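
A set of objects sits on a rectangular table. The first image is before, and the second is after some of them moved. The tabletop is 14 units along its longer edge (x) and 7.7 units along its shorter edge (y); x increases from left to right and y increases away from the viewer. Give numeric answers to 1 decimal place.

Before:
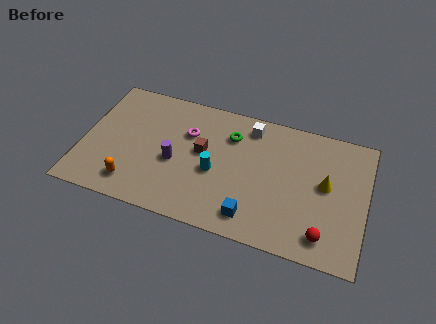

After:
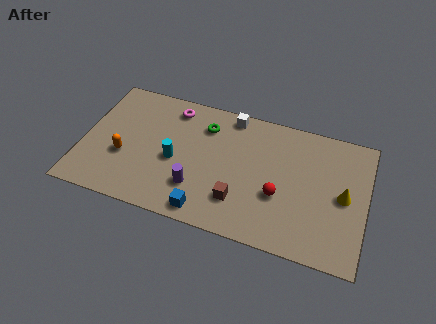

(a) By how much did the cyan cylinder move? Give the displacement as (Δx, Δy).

(-2.0, 0.1)

The cyan cylinder started near (6.6, 3.3) and ended near (4.6, 3.4).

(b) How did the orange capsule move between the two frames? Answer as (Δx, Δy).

(-0.6, 1.5)

The orange capsule was at about (2.7, 1.4) and moved to about (2.1, 2.9).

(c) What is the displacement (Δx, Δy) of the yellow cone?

(0.9, -0.4)

The yellow cone started near (12.0, 4.2) and ended near (12.9, 3.8).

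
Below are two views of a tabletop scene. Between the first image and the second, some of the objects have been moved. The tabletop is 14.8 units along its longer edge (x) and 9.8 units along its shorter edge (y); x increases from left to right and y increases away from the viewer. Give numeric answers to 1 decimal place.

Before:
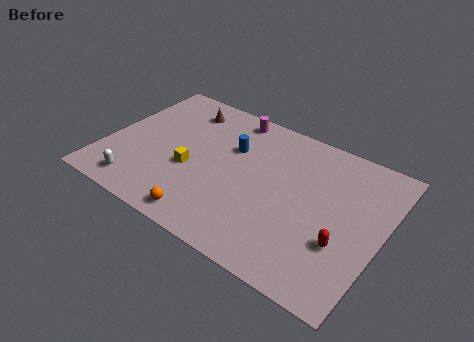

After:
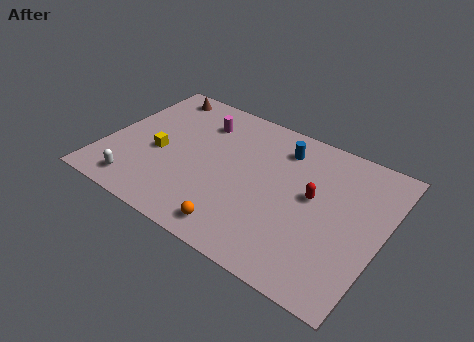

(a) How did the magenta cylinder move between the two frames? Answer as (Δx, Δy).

(-1.5, -1.2)

The magenta cylinder was at about (6.1, 8.7) and moved to about (4.6, 7.5).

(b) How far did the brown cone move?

1.7

From (3.5, 8.0) to (1.9, 8.6), the brown cone covered √(1.6² + 0.6²) ≈ 1.7 units.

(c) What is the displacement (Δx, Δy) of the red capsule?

(-1.9, 2.1)

From the two frames, the red capsule sits at roughly (13.0, 3.3) before and (11.1, 5.4) after.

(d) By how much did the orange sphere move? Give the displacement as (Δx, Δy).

(1.7, 0.2)

From the two frames, the orange sphere sits at roughly (6.1, 1.1) before and (7.8, 1.3) after.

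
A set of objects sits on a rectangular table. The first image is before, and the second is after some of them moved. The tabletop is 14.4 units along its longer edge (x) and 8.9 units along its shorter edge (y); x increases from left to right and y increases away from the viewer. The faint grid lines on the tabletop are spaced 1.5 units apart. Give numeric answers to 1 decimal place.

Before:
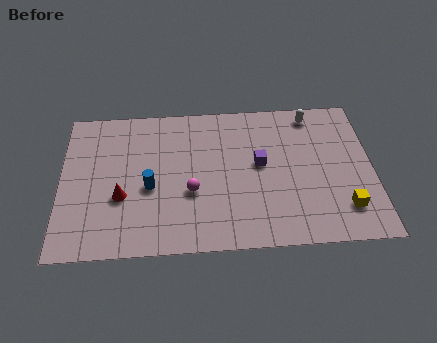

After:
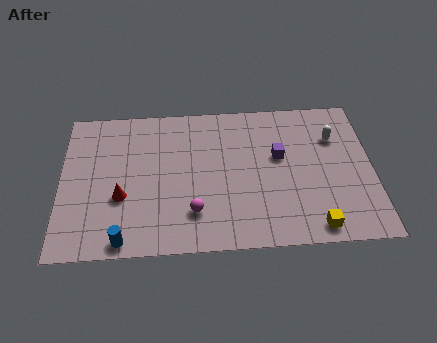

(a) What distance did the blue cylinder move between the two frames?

3.2

The blue cylinder moved from about (4.1, 3.8) to (2.9, 0.8), a distance of √(1.2² + 3.0²) ≈ 3.2.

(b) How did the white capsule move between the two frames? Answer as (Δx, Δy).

(1.0, -1.5)

The white capsule was at about (11.7, 7.8) and moved to about (12.7, 6.3).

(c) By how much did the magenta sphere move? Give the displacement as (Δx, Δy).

(0.1, -1.2)

From the two frames, the magenta sphere sits at roughly (6.0, 3.4) before and (6.1, 2.2) after.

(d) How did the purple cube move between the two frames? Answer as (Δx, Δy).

(0.9, 0.4)

From the two frames, the purple cube sits at roughly (9.2, 4.9) before and (10.1, 5.3) after.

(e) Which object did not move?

the red cone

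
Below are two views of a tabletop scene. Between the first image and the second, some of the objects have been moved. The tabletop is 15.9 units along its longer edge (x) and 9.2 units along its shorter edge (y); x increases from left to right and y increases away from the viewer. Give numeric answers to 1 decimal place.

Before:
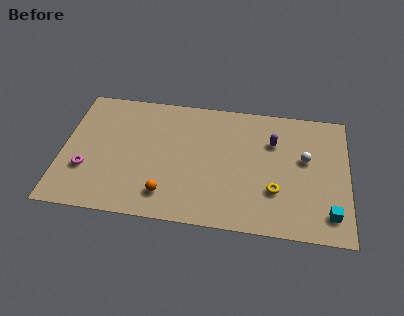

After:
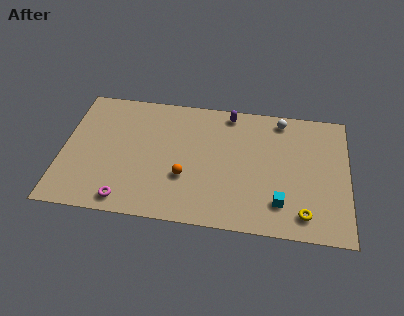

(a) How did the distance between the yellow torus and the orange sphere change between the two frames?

+0.7

They were about 6.1 units apart before and 6.8 after — 0.7 units further apart.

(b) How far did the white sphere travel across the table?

3.0

From (13.5, 5.4) to (12.1, 8.1), the white sphere covered √(1.4² + 2.7²) ≈ 3.0 units.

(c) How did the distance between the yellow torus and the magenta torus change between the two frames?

-0.7

Before: roughly 10.5 units apart; after: 9.8. That's 0.7 units closer together.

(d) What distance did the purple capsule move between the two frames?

3.1

The purple capsule moved from about (11.7, 6.4) to (9.2, 8.2), a distance of √(2.5² + 1.8²) ≈ 3.1.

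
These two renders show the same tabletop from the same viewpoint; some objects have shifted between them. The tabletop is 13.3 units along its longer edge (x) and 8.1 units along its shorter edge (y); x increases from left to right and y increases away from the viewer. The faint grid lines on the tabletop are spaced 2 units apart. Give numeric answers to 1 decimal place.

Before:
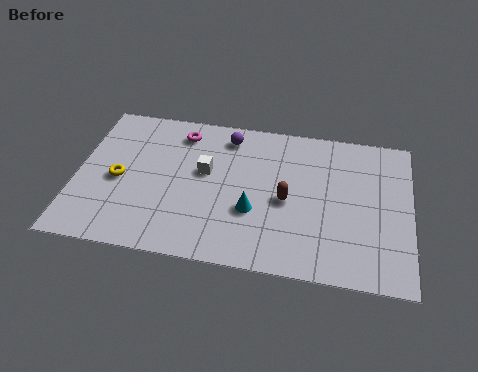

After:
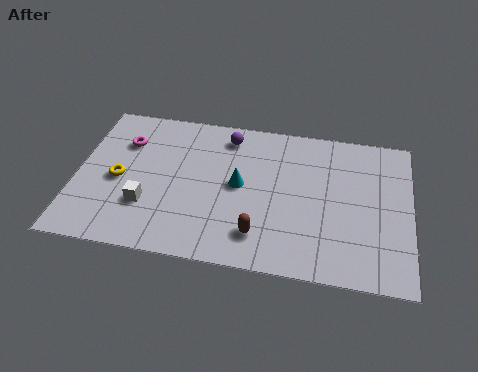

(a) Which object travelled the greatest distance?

the white cube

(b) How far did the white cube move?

3.1

From (5.1, 4.7) to (2.9, 2.5), the white cube covered √(2.2² + 2.2²) ≈ 3.1 units.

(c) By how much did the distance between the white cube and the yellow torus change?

-1.8

Before: roughly 3.5 units apart; after: 1.7. That's 1.8 units closer together.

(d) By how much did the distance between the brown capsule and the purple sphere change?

+1.3

Before: roughly 4.0 units apart; after: 5.3. That's 1.3 units further apart.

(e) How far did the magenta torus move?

2.4

From (4.0, 6.7) to (1.8, 5.8), the magenta torus covered √(2.2² + 0.9²) ≈ 2.4 units.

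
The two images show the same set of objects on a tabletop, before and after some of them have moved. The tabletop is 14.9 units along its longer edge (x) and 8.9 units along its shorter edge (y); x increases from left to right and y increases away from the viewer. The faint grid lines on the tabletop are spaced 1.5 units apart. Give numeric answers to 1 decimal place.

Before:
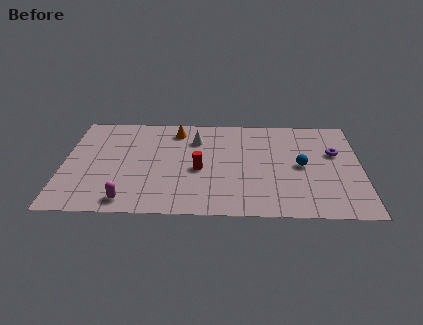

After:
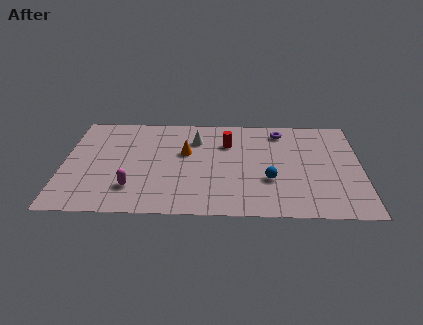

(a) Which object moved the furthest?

the purple torus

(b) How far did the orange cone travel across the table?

2.1

The orange cone was near (5.6, 7.4) before and (6.1, 5.4) after, so it travelled √(0.5² + 2.0²) ≈ 2.1 units.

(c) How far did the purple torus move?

3.3

From (13.6, 5.6) to (10.9, 7.5), the purple torus covered √(2.7² + 1.9²) ≈ 3.3 units.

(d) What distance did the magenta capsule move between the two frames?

1.1

From (3.3, 1.1) to (3.5, 2.2), the magenta capsule covered √(0.2² + 1.1²) ≈ 1.1 units.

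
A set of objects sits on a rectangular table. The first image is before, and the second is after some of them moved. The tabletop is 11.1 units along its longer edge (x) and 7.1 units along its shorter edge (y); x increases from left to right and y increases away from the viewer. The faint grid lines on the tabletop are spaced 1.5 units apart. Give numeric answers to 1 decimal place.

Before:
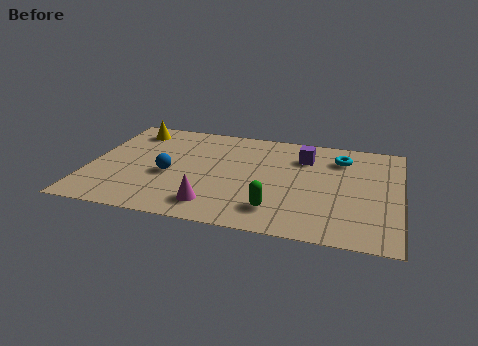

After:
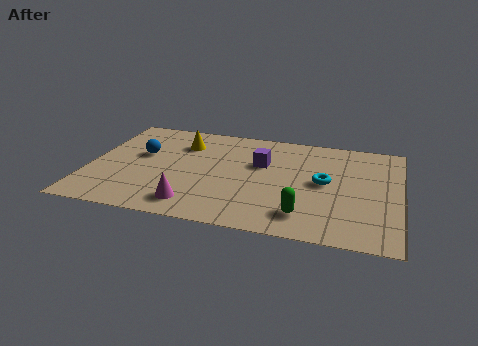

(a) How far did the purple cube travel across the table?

1.7

The purple cube moved from about (7.6, 5.3) to (6.1, 4.5), a distance of √(1.5² + 0.8²) ≈ 1.7.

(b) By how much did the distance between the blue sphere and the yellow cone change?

-1.5

Before: roughly 3.3 units apart; after: 1.8. That's 1.5 units closer together.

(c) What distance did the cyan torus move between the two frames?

1.9

From (8.9, 5.5) to (8.4, 3.7), the cyan torus covered √(0.5² + 1.8²) ≈ 1.9 units.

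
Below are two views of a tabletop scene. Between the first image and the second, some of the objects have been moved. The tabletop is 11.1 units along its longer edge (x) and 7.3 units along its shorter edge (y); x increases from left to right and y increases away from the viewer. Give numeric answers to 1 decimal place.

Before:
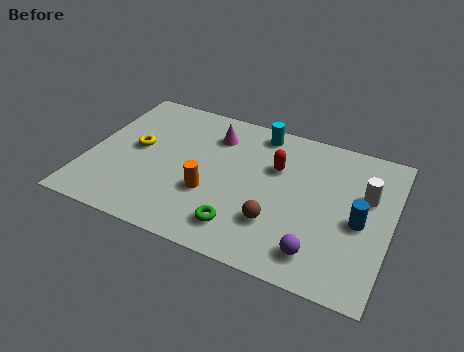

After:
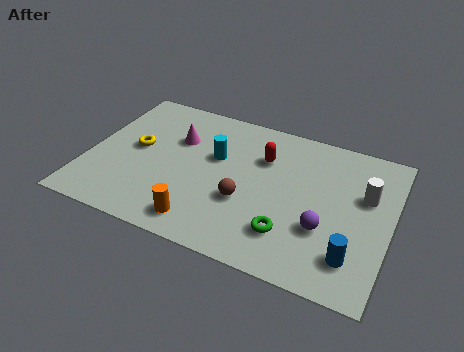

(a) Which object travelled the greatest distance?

the cyan cylinder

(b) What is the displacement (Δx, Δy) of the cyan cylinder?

(-1.4, -1.9)

The cyan cylinder started near (6.0, 6.4) and ended near (4.6, 4.5).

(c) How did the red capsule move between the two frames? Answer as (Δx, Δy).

(-0.5, 0.3)

The red capsule started near (6.8, 4.8) and ended near (6.3, 5.1).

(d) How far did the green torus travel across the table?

1.7

From (5.9, 1.4) to (7.6, 1.8), the green torus covered √(1.7² + 0.4²) ≈ 1.7 units.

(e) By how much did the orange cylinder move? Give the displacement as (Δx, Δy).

(-0.1, -1.5)

From the two frames, the orange cylinder sits at roughly (4.6, 2.6) before and (4.5, 1.1) after.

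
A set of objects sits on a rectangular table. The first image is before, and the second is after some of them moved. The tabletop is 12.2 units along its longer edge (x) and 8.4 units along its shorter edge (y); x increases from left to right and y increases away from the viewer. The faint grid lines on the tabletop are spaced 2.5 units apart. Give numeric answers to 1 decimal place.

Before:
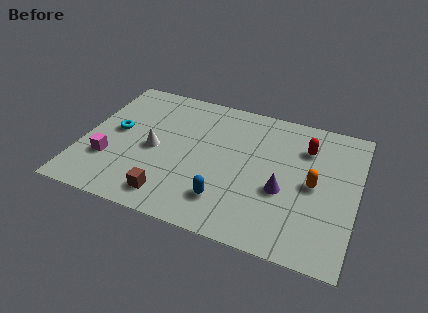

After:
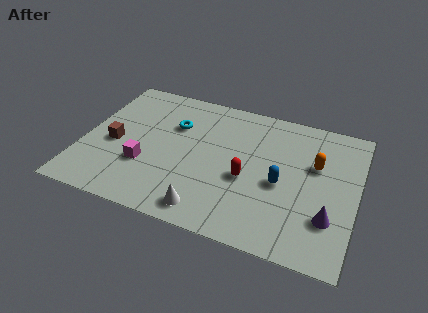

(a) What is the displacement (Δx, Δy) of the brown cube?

(-2.8, 2.4)

The brown cube started near (4.2, 1.3) and ended near (1.4, 3.7).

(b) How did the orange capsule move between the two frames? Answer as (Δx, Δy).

(0.0, 1.2)

The orange capsule started near (10.3, 4.1) and ended near (10.3, 5.3).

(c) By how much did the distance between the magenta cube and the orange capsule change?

-1.3

The distance was about 9.1 in the first image and 7.8 in the second, so they moved 1.3 units closer together.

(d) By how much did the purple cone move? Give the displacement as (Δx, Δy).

(2.1, -0.9)

The purple cone started near (9.0, 3.3) and ended near (11.1, 2.4).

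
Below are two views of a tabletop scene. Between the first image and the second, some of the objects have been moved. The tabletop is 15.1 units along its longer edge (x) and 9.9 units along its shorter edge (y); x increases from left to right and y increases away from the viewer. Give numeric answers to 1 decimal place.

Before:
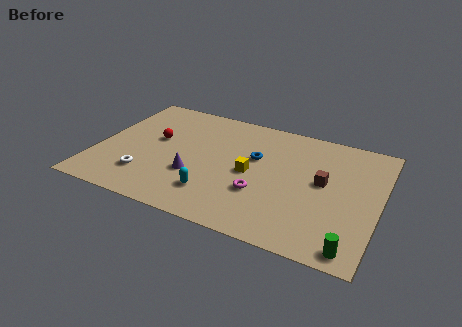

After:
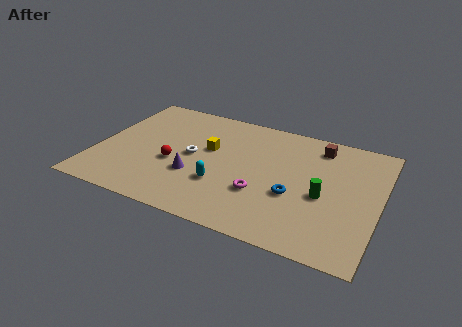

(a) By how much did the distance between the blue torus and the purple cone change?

+1.3

The distance was about 4.0 in the first image and 5.3 in the second, so they moved 1.3 units further apart.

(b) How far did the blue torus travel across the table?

3.3

From (8.4, 6.1) to (10.7, 3.8), the blue torus covered √(2.3² + 2.3²) ≈ 3.3 units.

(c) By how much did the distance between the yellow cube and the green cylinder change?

-0.3

Before: roughly 6.8 units apart; after: 6.5. That's 0.3 units closer together.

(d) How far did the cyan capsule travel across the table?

0.9

The cyan capsule moved from about (6.6, 2.3) to (6.9, 3.2), a distance of √(0.3² + 0.9²) ≈ 0.9.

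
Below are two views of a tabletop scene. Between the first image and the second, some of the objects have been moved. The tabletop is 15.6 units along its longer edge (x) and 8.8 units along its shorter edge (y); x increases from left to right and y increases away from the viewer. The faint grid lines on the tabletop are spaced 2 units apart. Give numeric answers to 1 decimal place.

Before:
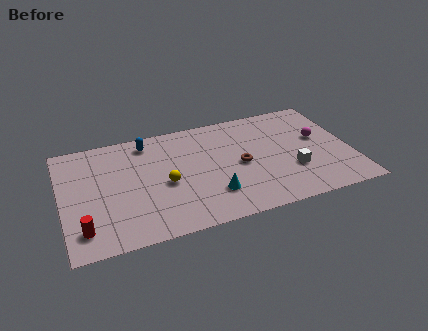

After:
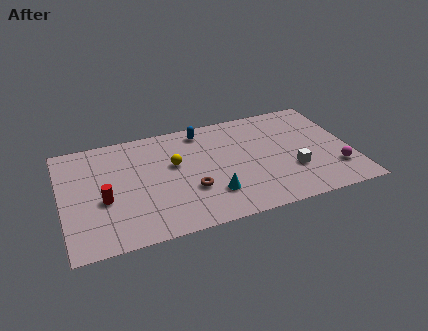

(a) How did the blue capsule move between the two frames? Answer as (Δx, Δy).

(3.0, 0.1)

From the two frames, the blue capsule sits at roughly (4.8, 7.5) before and (7.8, 7.6) after.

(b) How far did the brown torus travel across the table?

3.0

From (9.6, 4.2) to (6.8, 3.0), the brown torus covered √(2.8² + 1.2²) ≈ 3.0 units.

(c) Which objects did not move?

the cyan cone and the white cube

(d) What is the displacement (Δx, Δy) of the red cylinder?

(1.2, 1.9)

From the two frames, the red cylinder sits at roughly (1.0, 1.7) before and (2.2, 3.6) after.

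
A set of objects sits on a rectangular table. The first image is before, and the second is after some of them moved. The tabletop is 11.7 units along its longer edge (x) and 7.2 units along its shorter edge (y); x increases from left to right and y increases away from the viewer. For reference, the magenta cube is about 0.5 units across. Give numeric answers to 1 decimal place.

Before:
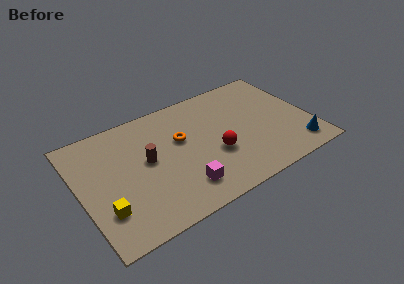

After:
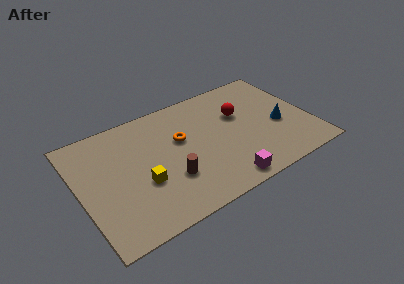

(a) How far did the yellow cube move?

2.1

From (1.0, 2.0) to (3.0, 2.7), the yellow cube covered √(2.0² + 0.7²) ≈ 2.1 units.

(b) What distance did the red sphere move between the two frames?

2.5

The red sphere moved from about (6.7, 2.7) to (8.3, 4.6), a distance of √(1.6² + 1.9²) ≈ 2.5.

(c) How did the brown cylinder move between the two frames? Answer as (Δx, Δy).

(0.9, -1.6)

The brown cylinder started near (3.4, 3.9) and ended near (4.3, 2.3).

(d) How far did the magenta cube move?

2.1

From (4.8, 1.5) to (6.8, 0.8), the magenta cube covered √(2.0² + 0.7²) ≈ 2.1 units.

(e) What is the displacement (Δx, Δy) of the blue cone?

(-0.6, 1.8)

From the two frames, the blue cone sits at roughly (10.7, 1.2) before and (10.1, 3.0) after.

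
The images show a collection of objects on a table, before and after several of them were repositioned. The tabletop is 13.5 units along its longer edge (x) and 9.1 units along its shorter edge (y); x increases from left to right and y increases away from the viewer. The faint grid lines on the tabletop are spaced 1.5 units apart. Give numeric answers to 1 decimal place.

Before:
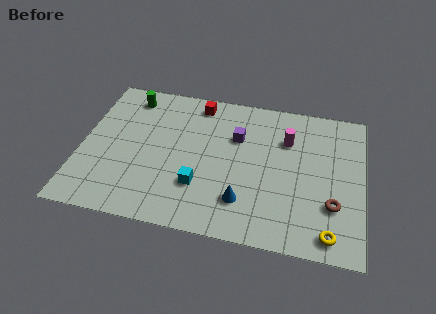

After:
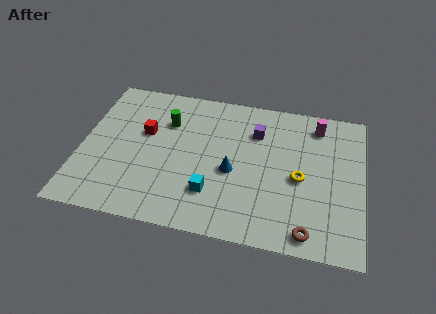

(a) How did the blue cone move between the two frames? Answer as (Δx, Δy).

(-0.6, 1.7)

The blue cone started near (7.9, 2.2) and ended near (7.3, 3.9).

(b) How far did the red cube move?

3.4

The red cube was near (5.4, 7.9) before and (3.0, 5.5) after, so it travelled √(2.4² + 2.4²) ≈ 3.4 units.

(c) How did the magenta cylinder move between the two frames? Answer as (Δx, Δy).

(1.4, 1.2)

From the two frames, the magenta cylinder sits at roughly (9.8, 6.4) before and (11.2, 7.6) after.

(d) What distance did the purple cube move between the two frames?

1.0

From (7.4, 6.1) to (8.3, 6.6), the purple cube covered √(0.9² + 0.5²) ≈ 1.0 units.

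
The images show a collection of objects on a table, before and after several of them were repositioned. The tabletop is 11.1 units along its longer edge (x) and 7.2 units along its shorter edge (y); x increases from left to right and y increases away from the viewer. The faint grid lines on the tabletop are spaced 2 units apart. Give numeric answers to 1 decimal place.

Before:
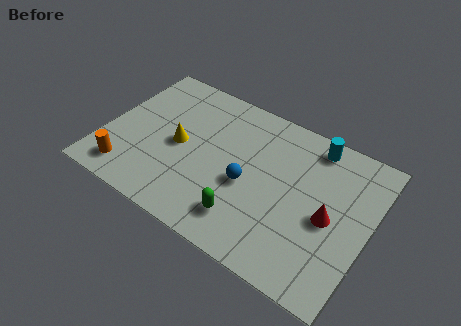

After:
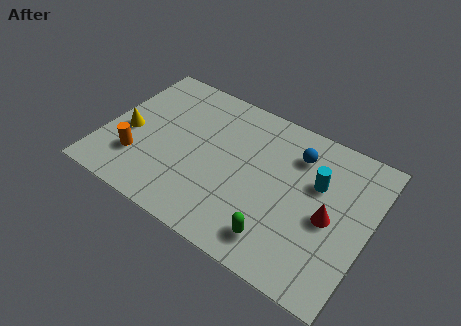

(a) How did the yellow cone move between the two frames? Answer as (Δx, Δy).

(-2.1, -0.4)

The yellow cone started near (3.1, 3.5) and ended near (1.0, 3.1).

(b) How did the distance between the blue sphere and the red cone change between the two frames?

-0.6

The distance was about 3.4 in the first image and 2.8 in the second, so they moved 0.6 units closer together.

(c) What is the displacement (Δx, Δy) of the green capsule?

(1.4, -0.2)

From the two frames, the green capsule sits at roughly (6.3, 1.5) before and (7.7, 1.3) after.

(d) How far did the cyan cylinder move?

1.7

The cyan cylinder moved from about (8.4, 6.3) to (8.8, 4.6), a distance of √(0.4² + 1.7²) ≈ 1.7.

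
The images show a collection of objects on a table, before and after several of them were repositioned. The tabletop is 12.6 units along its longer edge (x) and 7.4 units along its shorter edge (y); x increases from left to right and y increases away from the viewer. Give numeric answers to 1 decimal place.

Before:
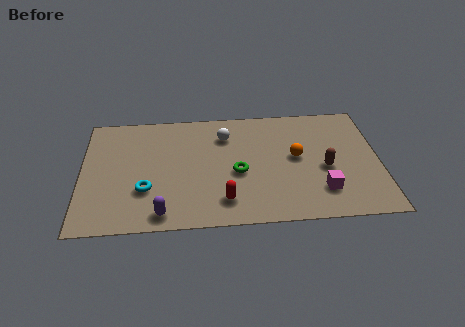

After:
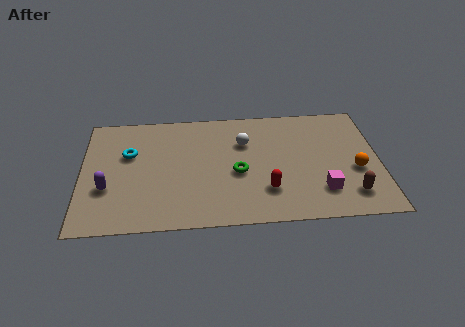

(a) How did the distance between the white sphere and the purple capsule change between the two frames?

+0.9

The distance was about 5.4 in the first image and 6.3 in the second, so they moved 0.9 units further apart.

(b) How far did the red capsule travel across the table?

1.9

From (6.0, 1.5) to (7.8, 2.0), the red capsule covered √(1.8² + 0.5²) ≈ 1.9 units.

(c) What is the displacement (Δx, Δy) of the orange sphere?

(2.5, -1.0)

From the two frames, the orange sphere sits at roughly (9.1, 4.0) before and (11.6, 3.0) after.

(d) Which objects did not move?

the green torus and the magenta cube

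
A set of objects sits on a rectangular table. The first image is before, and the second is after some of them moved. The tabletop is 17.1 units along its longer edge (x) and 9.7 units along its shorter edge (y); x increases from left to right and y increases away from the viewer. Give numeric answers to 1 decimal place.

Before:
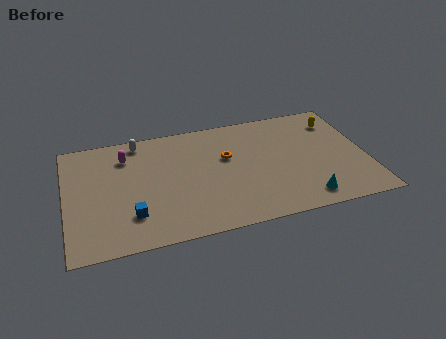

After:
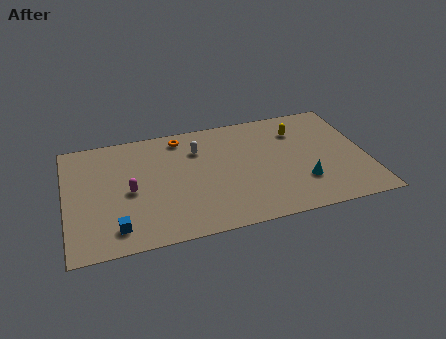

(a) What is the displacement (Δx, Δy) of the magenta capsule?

(0.1, -3.0)

The magenta capsule was at about (3.5, 7.5) and moved to about (3.6, 4.5).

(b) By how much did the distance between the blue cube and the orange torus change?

+1.2

They were about 6.6 units apart before and 7.8 after — 1.2 units further apart.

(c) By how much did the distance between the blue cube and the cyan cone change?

+0.9

The distance was about 9.8 in the first image and 10.7 in the second, so they moved 0.9 units further apart.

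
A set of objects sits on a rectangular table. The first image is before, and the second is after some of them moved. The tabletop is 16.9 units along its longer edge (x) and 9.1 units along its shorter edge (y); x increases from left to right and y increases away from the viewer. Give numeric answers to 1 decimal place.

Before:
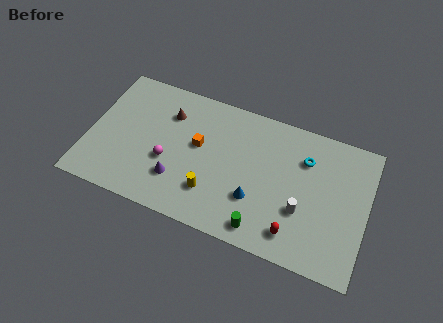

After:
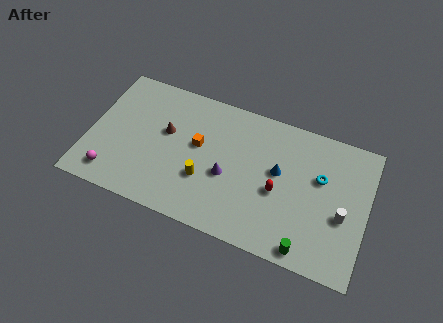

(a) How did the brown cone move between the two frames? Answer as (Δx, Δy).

(0.0, -1.3)

From the two frames, the brown cone sits at roughly (4.6, 6.7) before and (4.6, 5.4) after.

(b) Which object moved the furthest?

the magenta sphere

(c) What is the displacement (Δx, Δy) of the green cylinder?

(2.7, -0.3)

The green cylinder was at about (10.9, 1.2) and moved to about (13.6, 0.9).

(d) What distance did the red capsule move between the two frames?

2.6

From (12.8, 1.6) to (11.6, 3.9), the red capsule covered √(1.2² + 2.3²) ≈ 2.6 units.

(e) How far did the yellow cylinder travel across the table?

0.9

From (7.7, 2.4) to (7.2, 3.1), the yellow cylinder covered √(0.5² + 0.7²) ≈ 0.9 units.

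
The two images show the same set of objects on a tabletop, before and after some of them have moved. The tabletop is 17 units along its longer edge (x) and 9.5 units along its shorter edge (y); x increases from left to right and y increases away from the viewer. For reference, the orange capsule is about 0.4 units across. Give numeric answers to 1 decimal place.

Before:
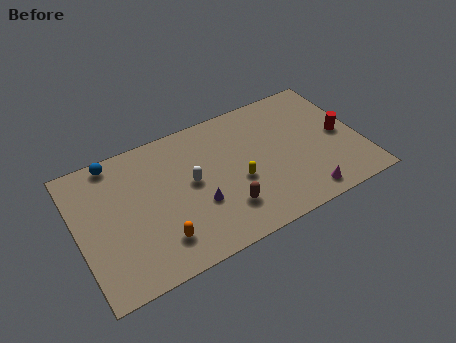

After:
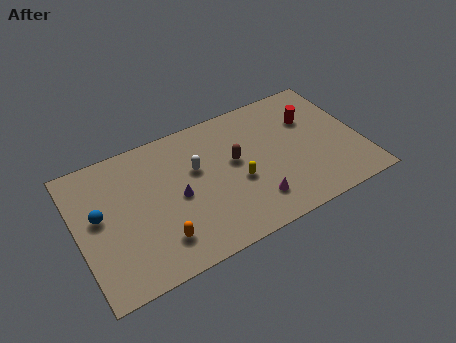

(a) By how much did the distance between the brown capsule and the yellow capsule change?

-0.3

They were about 1.8 units apart before and 1.5 after — 0.3 units closer together.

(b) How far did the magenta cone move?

3.0

The magenta cone moved from about (13.1, 1.2) to (10.2, 2.1), a distance of √(2.9² + 0.9²) ≈ 3.0.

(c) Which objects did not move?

the yellow capsule and the orange capsule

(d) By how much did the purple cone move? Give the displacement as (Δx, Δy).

(-1.1, 1.1)

The purple cone started near (7.0, 3.4) and ended near (5.9, 4.5).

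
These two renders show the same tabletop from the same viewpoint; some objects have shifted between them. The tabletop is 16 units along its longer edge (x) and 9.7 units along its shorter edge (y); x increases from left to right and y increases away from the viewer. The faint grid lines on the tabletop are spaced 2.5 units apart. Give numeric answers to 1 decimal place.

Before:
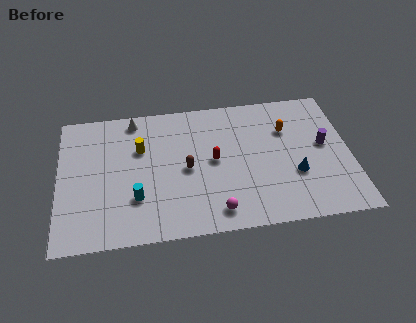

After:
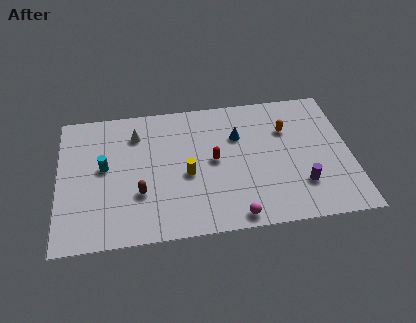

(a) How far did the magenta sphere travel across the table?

1.1

From (8.5, 1.4) to (9.5, 0.9), the magenta sphere covered √(1.0² + 0.5²) ≈ 1.1 units.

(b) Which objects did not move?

the orange capsule and the red capsule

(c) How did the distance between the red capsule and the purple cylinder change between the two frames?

-0.8

The distance was about 6.1 in the first image and 5.3 in the second, so they moved 0.8 units closer together.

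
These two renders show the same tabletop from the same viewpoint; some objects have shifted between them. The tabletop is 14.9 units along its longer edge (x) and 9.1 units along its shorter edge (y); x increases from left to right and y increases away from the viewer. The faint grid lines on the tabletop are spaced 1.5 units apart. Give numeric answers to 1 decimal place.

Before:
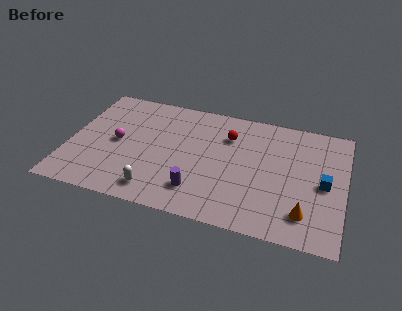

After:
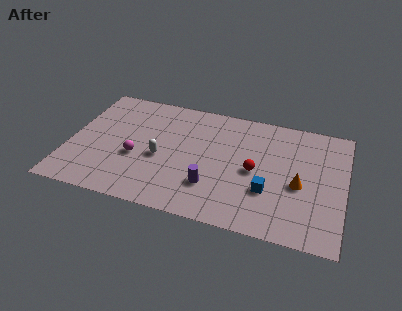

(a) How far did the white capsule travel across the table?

2.5

The white capsule was near (5.0, 1.4) before and (5.0, 3.9) after, so it travelled √(0.0² + 2.5²) ≈ 2.5 units.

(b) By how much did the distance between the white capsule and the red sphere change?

-1.2

The distance was about 6.3 in the first image and 5.1 in the second, so they moved 1.2 units closer together.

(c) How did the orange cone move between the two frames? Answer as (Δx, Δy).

(-0.4, 2.0)

The orange cone started near (12.9, 1.9) and ended near (12.5, 3.9).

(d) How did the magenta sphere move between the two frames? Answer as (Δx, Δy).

(1.1, -0.9)

The magenta sphere started near (2.6, 4.5) and ended near (3.7, 3.6).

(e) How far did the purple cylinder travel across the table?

0.9

The purple cylinder moved from about (7.2, 2.0) to (7.9, 2.5), a distance of √(0.7² + 0.5²) ≈ 0.9.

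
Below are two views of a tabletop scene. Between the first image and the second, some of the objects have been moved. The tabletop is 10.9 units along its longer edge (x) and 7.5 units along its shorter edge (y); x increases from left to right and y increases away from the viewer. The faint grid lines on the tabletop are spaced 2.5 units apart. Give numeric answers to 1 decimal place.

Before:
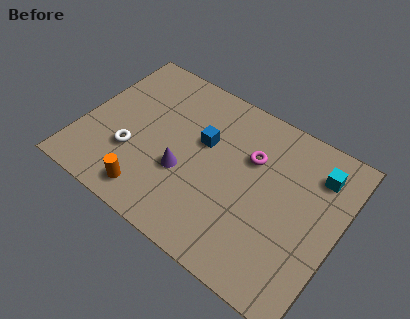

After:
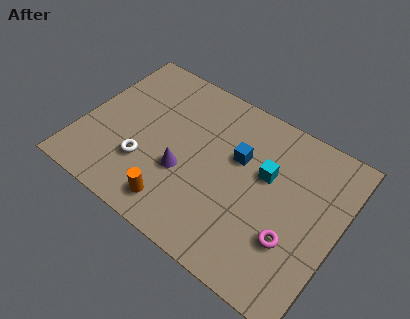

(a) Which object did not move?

the purple cone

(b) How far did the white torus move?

0.6

From (2.3, 2.5) to (2.9, 2.3), the white torus covered √(0.6² + 0.2²) ≈ 0.6 units.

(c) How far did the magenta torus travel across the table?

3.4

From (7.0, 5.0) to (9.2, 2.4), the magenta torus covered √(2.2² + 2.6²) ≈ 3.4 units.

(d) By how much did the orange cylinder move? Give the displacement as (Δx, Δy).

(1.1, 0.1)

The orange cylinder was at about (3.4, 1.1) and moved to about (4.5, 1.2).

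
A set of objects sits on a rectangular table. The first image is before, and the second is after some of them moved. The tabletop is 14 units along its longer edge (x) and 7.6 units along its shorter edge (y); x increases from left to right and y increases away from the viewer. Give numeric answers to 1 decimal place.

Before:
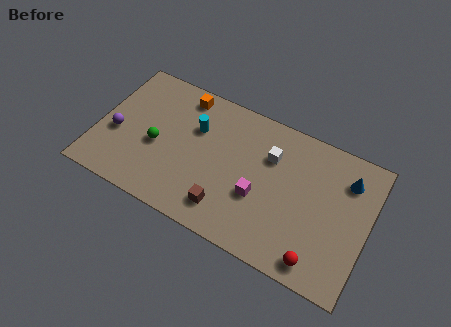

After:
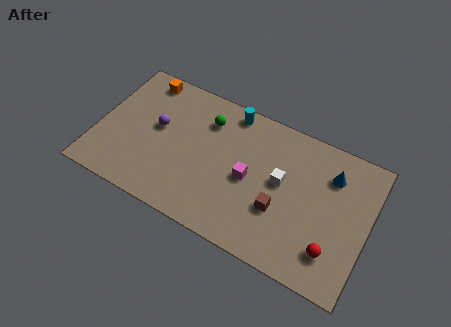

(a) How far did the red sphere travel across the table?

1.0

The red sphere moved from about (11.8, 1.0) to (12.4, 1.8), a distance of √(0.6² + 0.8²) ≈ 1.0.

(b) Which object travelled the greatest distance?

the green sphere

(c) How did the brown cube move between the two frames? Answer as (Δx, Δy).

(2.6, 1.2)

From the two frames, the brown cube sits at roughly (7.0, 1.5) before and (9.6, 2.7) after.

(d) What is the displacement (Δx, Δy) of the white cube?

(0.7, -1.1)

The white cube started near (8.8, 5.3) and ended near (9.5, 4.2).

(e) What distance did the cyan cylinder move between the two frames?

2.3

From (4.9, 5.1) to (6.5, 6.8), the cyan cylinder covered √(1.6² + 1.7²) ≈ 2.3 units.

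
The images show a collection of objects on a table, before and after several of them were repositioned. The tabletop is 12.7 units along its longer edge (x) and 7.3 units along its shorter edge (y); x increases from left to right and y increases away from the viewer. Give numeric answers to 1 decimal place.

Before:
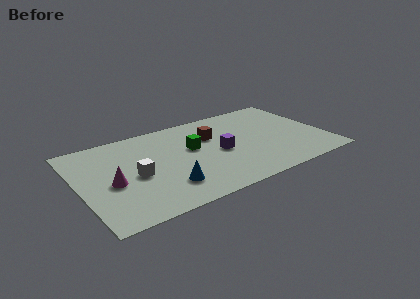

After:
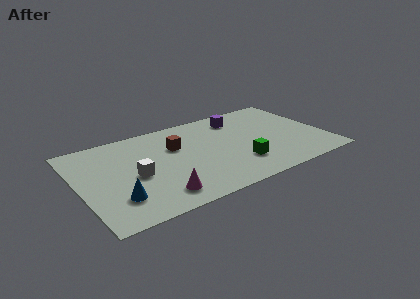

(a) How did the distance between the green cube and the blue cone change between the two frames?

+3.3

The distance was about 3.0 in the first image and 6.3 in the second, so they moved 3.3 units further apart.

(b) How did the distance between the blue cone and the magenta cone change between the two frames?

-0.9

The distance was about 3.0 in the first image and 2.1 in the second, so they moved 0.9 units closer together.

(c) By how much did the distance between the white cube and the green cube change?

+2.1

The distance was about 3.3 in the first image and 5.4 in the second, so they moved 2.1 units further apart.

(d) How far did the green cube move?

3.1

The green cube moved from about (5.9, 4.3) to (8.0, 2.0), a distance of √(2.1² + 2.3²) ≈ 3.1.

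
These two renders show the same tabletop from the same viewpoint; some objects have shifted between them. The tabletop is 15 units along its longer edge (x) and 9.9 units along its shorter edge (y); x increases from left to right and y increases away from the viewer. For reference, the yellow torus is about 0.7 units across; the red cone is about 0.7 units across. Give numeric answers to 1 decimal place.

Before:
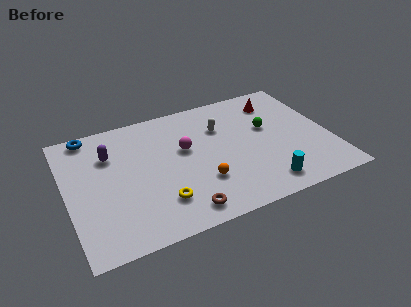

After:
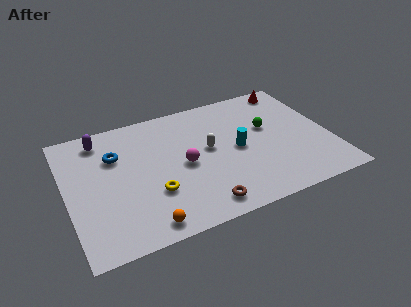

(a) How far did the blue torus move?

2.6

From (1.6, 9.0) to (2.9, 6.8), the blue torus covered √(1.3² + 2.2²) ≈ 2.6 units.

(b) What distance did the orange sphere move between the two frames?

3.9

The orange sphere moved from about (7.4, 3.0) to (4.0, 1.1), a distance of √(3.4² + 1.9²) ≈ 3.9.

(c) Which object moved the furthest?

the orange sphere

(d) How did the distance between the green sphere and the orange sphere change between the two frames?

+3.9

Before: roughly 5.1 units apart; after: 9.0. That's 3.9 units further apart.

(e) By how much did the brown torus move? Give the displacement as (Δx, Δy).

(1.1, 0.0)

The brown torus was at about (6.1, 1.3) and moved to about (7.2, 1.3).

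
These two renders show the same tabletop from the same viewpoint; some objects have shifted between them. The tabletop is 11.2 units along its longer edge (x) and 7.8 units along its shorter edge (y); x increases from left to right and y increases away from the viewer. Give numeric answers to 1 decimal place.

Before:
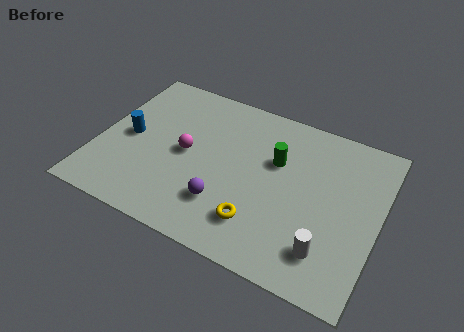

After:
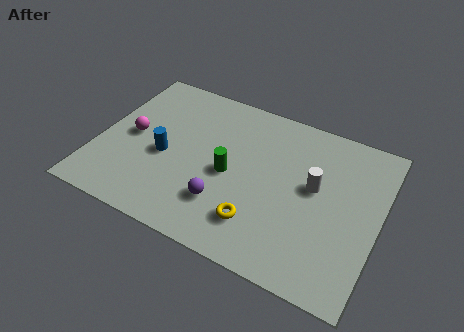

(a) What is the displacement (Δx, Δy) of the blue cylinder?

(1.5, -0.4)

The blue cylinder was at about (1.2, 3.8) and moved to about (2.7, 3.4).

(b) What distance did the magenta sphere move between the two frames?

2.2

The magenta sphere was near (3.5, 3.9) before and (1.3, 3.9) after, so it travelled √(2.2² + 0.0²) ≈ 2.2 units.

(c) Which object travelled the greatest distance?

the white cylinder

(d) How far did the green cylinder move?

2.2

The green cylinder moved from about (7.0, 5.0) to (5.3, 3.6), a distance of √(1.7² + 1.4²) ≈ 2.2.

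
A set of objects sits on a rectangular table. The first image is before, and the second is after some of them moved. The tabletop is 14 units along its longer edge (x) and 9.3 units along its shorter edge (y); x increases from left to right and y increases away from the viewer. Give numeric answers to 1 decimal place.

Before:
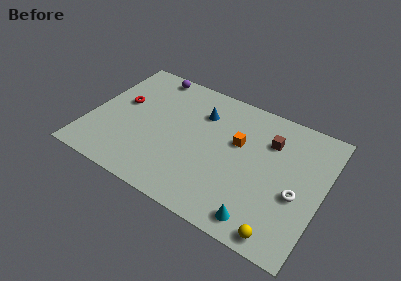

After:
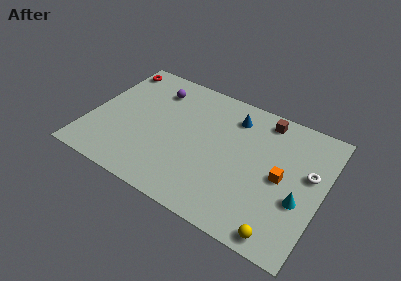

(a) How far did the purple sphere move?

1.2

From (3.0, 8.4) to (3.5, 7.3), the purple sphere covered √(0.5² + 1.1²) ≈ 1.2 units.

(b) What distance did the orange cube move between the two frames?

3.0

From (8.8, 5.7) to (11.6, 4.5), the orange cube covered √(2.8² + 1.2²) ≈ 3.0 units.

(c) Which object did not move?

the yellow sphere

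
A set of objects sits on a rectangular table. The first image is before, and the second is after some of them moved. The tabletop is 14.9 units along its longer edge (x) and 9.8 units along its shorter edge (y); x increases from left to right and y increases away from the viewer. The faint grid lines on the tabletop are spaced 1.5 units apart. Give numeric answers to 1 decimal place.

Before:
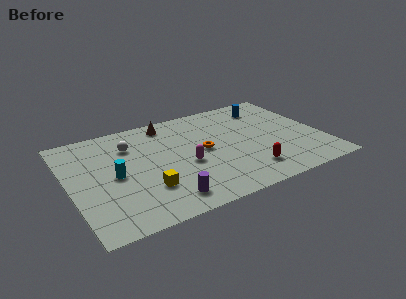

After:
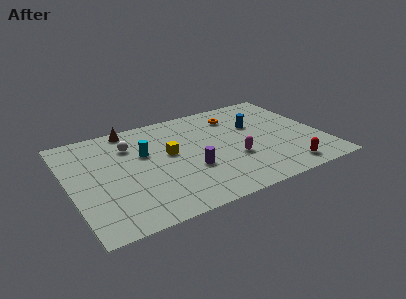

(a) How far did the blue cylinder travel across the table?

1.9

The blue cylinder moved from about (12.2, 7.9) to (11.2, 6.3), a distance of √(1.0² + 1.6²) ≈ 1.9.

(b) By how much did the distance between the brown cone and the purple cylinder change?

-1.0

Before: roughly 7.1 units apart; after: 6.1. That's 1.0 units closer together.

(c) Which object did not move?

the white sphere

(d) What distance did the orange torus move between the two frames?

3.5

The orange torus was near (7.9, 5.0) before and (10.2, 7.7) after, so it travelled √(2.3² + 2.7²) ≈ 3.5 units.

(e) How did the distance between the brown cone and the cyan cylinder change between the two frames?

-2.4

Before: roughly 5.2 units apart; after: 2.8. That's 2.4 units closer together.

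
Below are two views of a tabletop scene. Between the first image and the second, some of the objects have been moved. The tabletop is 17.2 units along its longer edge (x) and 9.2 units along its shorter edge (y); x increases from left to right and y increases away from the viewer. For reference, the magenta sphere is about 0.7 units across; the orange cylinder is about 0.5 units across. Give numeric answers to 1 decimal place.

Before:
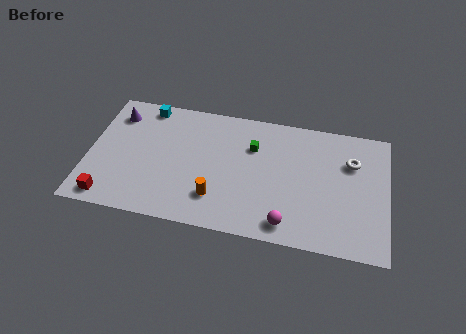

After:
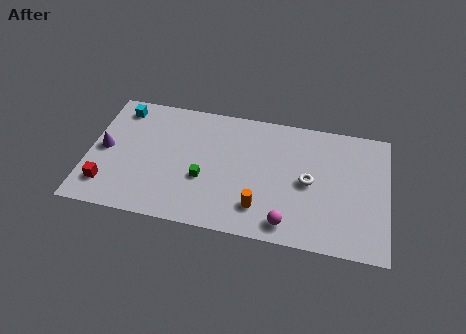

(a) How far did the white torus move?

3.1

From (15.1, 6.4) to (12.7, 4.5), the white torus covered √(2.4² + 1.9²) ≈ 3.1 units.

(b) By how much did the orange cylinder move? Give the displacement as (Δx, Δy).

(2.5, -0.2)

From the two frames, the orange cylinder sits at roughly (7.5, 2.3) before and (10.0, 2.1) after.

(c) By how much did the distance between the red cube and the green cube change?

-3.9

Before: roughly 9.6 units apart; after: 5.7. That's 3.9 units closer together.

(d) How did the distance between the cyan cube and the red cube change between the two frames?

-1.5

Before: roughly 7.3 units apart; after: 5.8. That's 1.5 units closer together.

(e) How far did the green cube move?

4.0

The green cube moved from about (9.4, 6.4) to (6.7, 3.5), a distance of √(2.7² + 2.9²) ≈ 4.0.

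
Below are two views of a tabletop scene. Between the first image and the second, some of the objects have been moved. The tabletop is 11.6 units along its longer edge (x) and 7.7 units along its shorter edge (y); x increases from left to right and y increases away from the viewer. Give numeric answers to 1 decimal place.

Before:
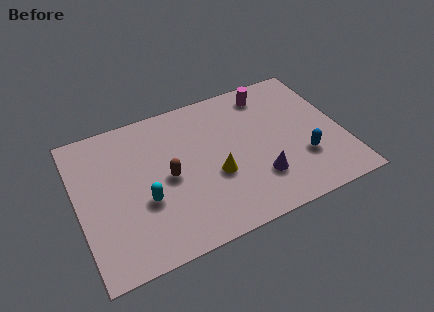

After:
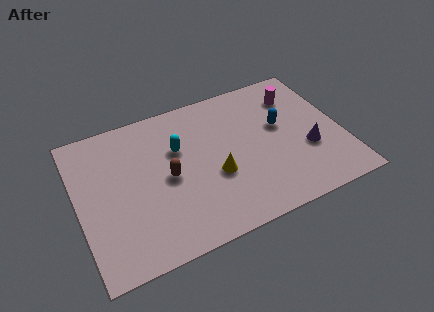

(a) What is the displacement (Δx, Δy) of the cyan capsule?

(1.7, 2.1)

The cyan capsule started near (2.8, 2.9) and ended near (4.5, 5.0).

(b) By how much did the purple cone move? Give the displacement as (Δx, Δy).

(2.3, 0.7)

The purple cone started near (7.7, 2.1) and ended near (10.0, 2.8).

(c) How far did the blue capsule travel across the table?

2.2

The blue capsule moved from about (9.7, 2.4) to (9.0, 4.5), a distance of √(0.7² + 2.1²) ≈ 2.2.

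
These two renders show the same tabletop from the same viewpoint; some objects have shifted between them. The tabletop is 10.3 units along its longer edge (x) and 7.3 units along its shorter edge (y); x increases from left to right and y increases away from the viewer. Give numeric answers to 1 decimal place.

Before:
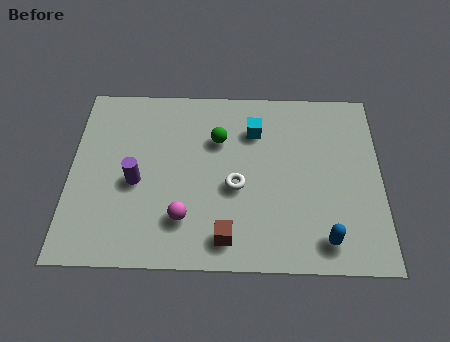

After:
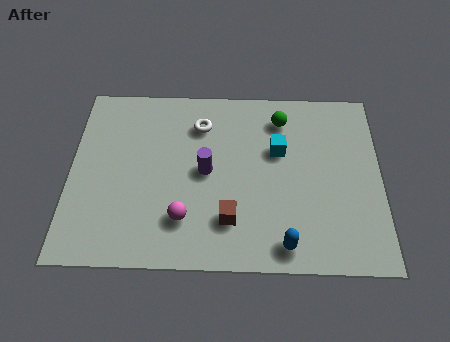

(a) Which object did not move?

the magenta sphere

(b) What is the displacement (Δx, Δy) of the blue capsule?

(-1.3, -0.2)

From the two frames, the blue capsule sits at roughly (8.4, 1.1) before and (7.1, 0.9) after.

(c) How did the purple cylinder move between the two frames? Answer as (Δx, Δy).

(2.3, 0.5)

The purple cylinder was at about (2.2, 3.2) and moved to about (4.5, 3.7).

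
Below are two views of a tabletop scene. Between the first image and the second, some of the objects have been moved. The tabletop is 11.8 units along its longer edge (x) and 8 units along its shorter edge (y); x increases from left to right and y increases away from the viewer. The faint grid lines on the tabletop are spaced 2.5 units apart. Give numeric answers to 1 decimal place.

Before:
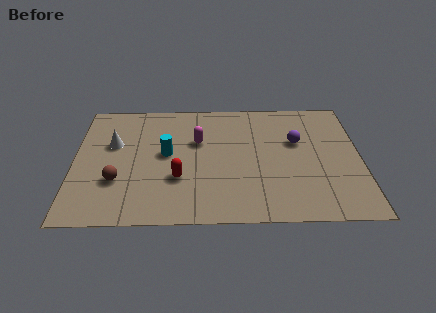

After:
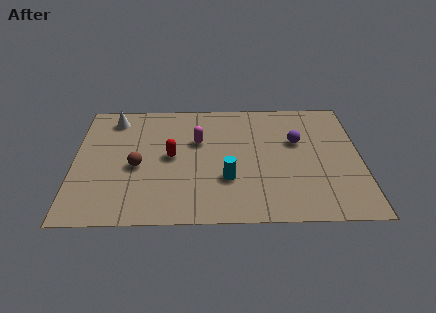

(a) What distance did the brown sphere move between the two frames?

1.2

The brown sphere moved from about (1.8, 2.6) to (2.6, 3.5), a distance of √(0.8² + 0.9²) ≈ 1.2.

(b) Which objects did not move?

the magenta capsule and the purple sphere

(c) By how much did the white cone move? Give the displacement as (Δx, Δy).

(0.0, 1.7)

The white cone was at about (1.6, 5.0) and moved to about (1.6, 6.7).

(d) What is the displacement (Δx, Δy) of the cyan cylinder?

(2.5, -1.7)

The cyan cylinder was at about (3.8, 4.3) and moved to about (6.3, 2.6).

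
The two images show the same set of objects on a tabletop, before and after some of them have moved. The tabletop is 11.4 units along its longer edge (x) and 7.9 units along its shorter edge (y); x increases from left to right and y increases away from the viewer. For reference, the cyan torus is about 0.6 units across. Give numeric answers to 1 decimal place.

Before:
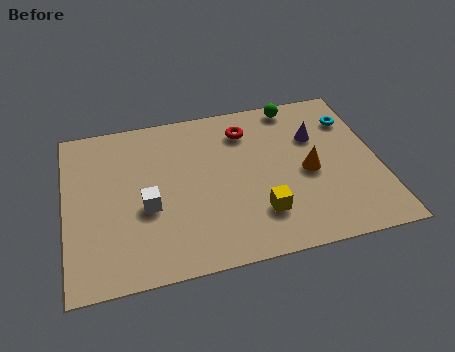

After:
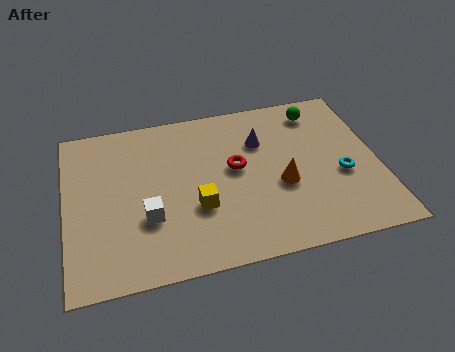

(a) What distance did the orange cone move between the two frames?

1.1

From (8.8, 3.6) to (7.8, 3.2), the orange cone covered √(1.0² + 0.4²) ≈ 1.1 units.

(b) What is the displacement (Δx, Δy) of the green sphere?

(0.8, -0.5)

The green sphere started near (8.6, 7.1) and ended near (9.4, 6.6).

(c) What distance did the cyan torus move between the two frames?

2.8

The cyan torus was near (10.6, 5.9) before and (10.0, 3.2) after, so it travelled √(0.6² + 2.7²) ≈ 2.8 units.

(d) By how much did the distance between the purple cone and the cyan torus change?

+2.1

The distance was about 1.5 in the first image and 3.6 in the second, so they moved 2.1 units further apart.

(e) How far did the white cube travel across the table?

0.5

The white cube moved from about (2.9, 3.2) to (2.9, 2.7), a distance of √(0.0² + 0.5²) ≈ 0.5.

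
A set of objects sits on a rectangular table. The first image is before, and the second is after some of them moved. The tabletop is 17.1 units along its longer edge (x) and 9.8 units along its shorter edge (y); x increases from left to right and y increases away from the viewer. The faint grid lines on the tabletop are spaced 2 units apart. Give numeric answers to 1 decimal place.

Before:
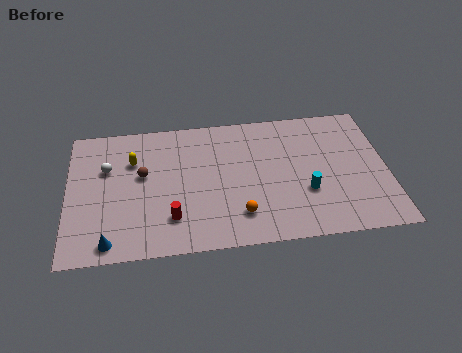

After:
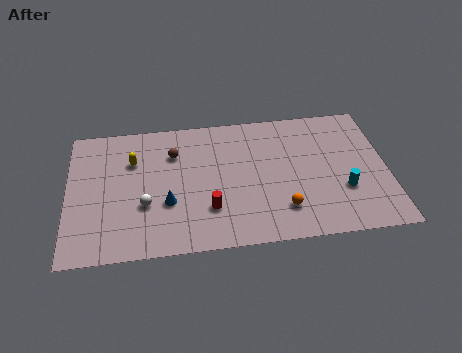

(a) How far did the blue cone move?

3.9

The blue cone moved from about (2.2, 1.1) to (5.3, 3.5), a distance of √(3.1² + 2.4²) ≈ 3.9.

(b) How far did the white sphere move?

3.5

The white sphere was near (2.1, 6.4) before and (4.1, 3.5) after, so it travelled √(2.0² + 2.9²) ≈ 3.5 units.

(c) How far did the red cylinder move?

2.0

The red cylinder moved from about (5.5, 2.4) to (7.5, 2.8), a distance of √(2.0² + 0.4²) ≈ 2.0.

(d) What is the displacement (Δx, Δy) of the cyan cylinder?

(2.0, -0.1)

From the two frames, the cyan cylinder sits at roughly (12.7, 3.4) before and (14.7, 3.3) after.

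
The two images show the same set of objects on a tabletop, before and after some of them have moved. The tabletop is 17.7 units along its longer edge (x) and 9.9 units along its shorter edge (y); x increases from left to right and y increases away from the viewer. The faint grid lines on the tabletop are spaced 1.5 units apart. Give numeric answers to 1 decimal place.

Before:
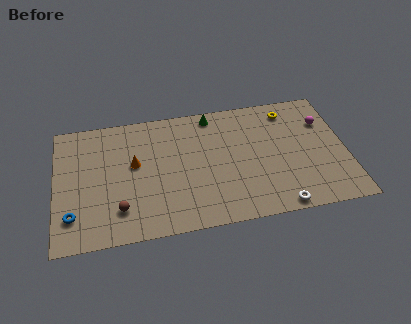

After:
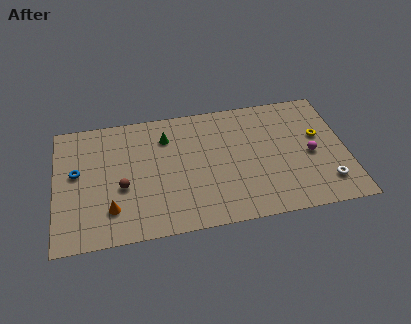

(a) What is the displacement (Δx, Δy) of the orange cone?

(-1.5, -3.3)

From the two frames, the orange cone sits at roughly (4.8, 5.7) before and (3.3, 2.4) after.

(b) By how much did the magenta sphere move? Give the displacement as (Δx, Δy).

(-1.0, -2.5)

From the two frames, the magenta sphere sits at roughly (16.5, 7.0) before and (15.5, 4.5) after.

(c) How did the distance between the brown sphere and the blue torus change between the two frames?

+0.3

They were about 2.8 units apart before and 3.1 after — 0.3 units further apart.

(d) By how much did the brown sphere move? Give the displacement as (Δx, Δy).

(0.2, 1.7)

From the two frames, the brown sphere sits at roughly (3.8, 2.3) before and (4.0, 4.0) after.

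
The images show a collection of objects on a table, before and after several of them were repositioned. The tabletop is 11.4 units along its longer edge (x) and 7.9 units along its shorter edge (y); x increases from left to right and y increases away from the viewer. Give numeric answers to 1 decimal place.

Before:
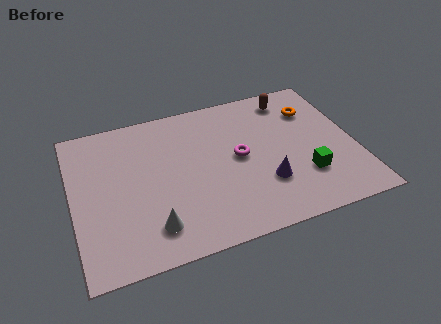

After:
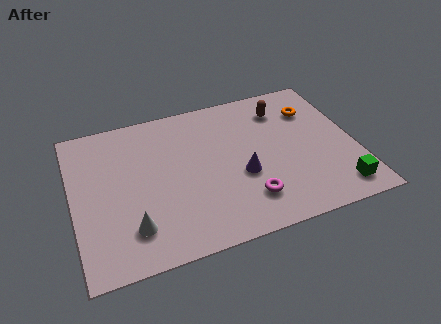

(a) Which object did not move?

the orange torus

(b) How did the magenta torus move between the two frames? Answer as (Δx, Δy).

(0.1, -2.3)

The magenta torus started near (6.7, 4.1) and ended near (6.8, 1.8).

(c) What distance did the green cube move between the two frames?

1.6

The green cube moved from about (9.2, 2.3) to (10.4, 1.2), a distance of √(1.2² + 1.1²) ≈ 1.6.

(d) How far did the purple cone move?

1.1

The purple cone was near (7.6, 2.4) before and (6.7, 3.1) after, so it travelled √(0.9² + 0.7²) ≈ 1.1 units.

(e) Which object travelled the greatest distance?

the magenta torus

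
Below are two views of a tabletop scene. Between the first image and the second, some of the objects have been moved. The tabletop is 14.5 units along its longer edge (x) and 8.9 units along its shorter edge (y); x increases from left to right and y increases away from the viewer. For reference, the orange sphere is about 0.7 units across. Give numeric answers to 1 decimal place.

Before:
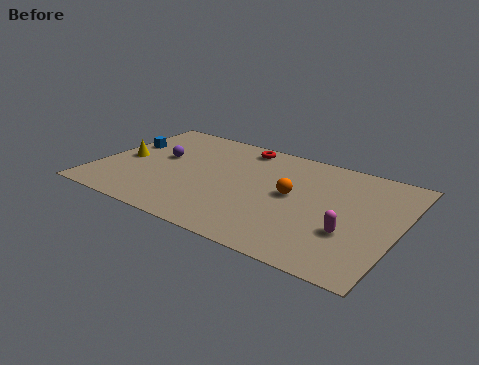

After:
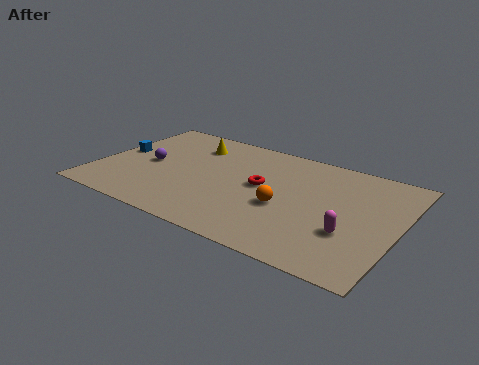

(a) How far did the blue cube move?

0.9

The blue cube moved from about (0.9, 5.6) to (0.8, 4.7), a distance of √(0.1² + 0.9²) ≈ 0.9.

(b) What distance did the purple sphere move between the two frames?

0.9

The purple sphere moved from about (2.8, 5.1) to (2.4, 4.3), a distance of √(0.4² + 0.8²) ≈ 0.9.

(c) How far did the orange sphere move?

1.1

From (9.4, 4.7) to (9.2, 3.6), the orange sphere covered √(0.2² + 1.1²) ≈ 1.1 units.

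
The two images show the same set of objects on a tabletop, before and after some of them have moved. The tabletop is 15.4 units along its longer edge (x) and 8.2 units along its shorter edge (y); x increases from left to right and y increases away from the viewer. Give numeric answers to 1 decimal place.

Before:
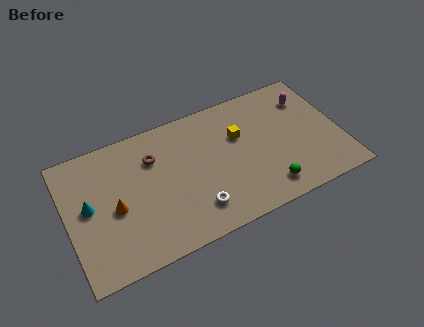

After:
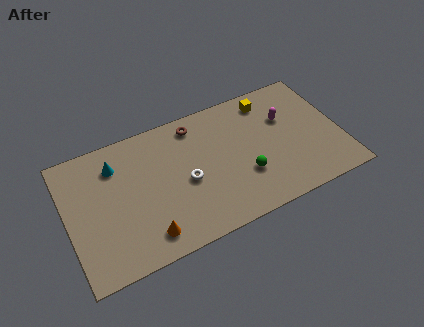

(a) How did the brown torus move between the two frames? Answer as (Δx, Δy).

(2.5, 1.1)

The brown torus started near (5.0, 5.9) and ended near (7.5, 7.0).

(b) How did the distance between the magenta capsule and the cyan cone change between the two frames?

-3.2

They were about 12.8 units apart before and 9.6 after — 3.2 units closer together.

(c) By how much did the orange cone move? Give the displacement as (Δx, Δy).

(1.5, -2.3)

The orange cone started near (2.6, 3.7) and ended near (4.1, 1.4).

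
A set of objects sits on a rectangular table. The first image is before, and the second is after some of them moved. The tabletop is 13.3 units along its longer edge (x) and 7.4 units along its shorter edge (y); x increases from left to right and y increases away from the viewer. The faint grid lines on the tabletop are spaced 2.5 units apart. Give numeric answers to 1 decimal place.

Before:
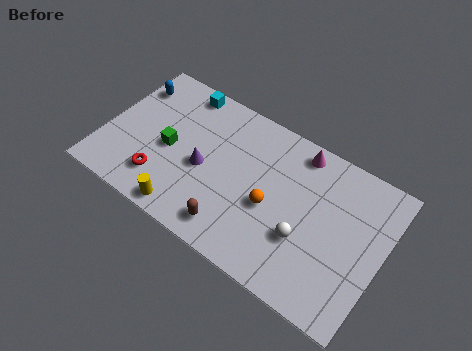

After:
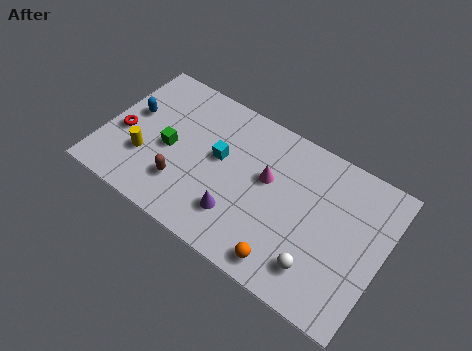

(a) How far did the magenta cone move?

2.4

The magenta cone was near (8.9, 6.5) before and (7.7, 4.4) after, so it travelled √(1.2² + 2.1²) ≈ 2.4 units.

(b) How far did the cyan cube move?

3.3

The cyan cube moved from about (3.1, 6.6) to (5.4, 4.2), a distance of √(2.3² + 2.4²) ≈ 3.3.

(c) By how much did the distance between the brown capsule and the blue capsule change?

-3.6

Before: roughly 7.3 units apart; after: 3.7. That's 3.6 units closer together.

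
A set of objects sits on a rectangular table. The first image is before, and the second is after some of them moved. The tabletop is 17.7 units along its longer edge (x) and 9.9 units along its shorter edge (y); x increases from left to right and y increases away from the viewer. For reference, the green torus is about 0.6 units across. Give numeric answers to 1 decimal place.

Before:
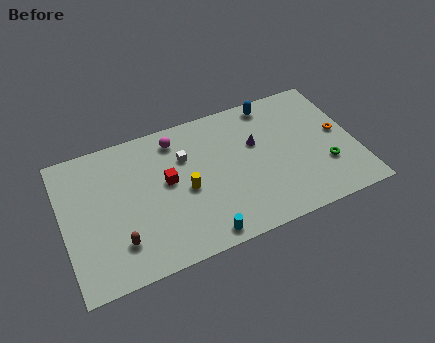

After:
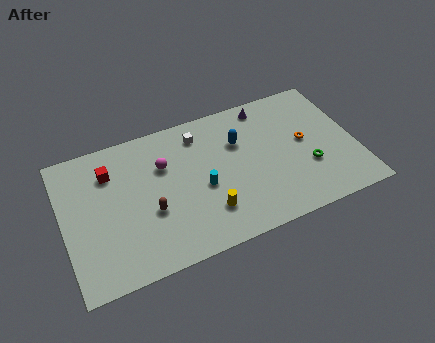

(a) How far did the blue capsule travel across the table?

3.1

From (13.1, 8.8) to (10.8, 6.7), the blue capsule covered √(2.3² + 2.1²) ≈ 3.1 units.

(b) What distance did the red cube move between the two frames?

3.8

From (6.3, 5.5) to (3.0, 7.4), the red cube covered √(3.3² + 1.9²) ≈ 3.8 units.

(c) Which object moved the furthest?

the red cube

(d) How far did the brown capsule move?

2.4

The brown capsule was near (3.1, 2.4) before and (5.1, 3.8) after, so it travelled √(2.0² + 1.4²) ≈ 2.4 units.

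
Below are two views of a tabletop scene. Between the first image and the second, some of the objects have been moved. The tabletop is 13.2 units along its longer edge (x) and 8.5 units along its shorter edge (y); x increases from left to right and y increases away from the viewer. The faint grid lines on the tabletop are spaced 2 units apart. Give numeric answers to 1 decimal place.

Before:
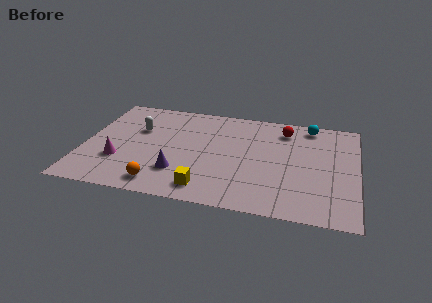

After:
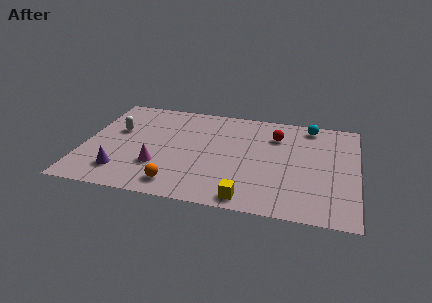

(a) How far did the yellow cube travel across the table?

2.0

The yellow cube was near (6.1, 1.3) before and (8.1, 0.9) after, so it travelled √(2.0² + 0.4²) ≈ 2.0 units.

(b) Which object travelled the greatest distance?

the purple cone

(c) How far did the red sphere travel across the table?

0.7

The red sphere moved from about (9.6, 6.9) to (9.2, 6.3), a distance of √(0.4² + 0.6²) ≈ 0.7.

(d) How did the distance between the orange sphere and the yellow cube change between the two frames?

+1.2

The distance was about 2.2 in the first image and 3.4 in the second, so they moved 1.2 units further apart.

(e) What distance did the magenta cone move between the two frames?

1.9

The magenta cone was near (1.8, 2.7) before and (3.7, 2.6) after, so it travelled √(1.9² + 0.1²) ≈ 1.9 units.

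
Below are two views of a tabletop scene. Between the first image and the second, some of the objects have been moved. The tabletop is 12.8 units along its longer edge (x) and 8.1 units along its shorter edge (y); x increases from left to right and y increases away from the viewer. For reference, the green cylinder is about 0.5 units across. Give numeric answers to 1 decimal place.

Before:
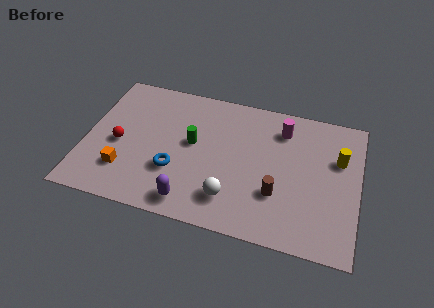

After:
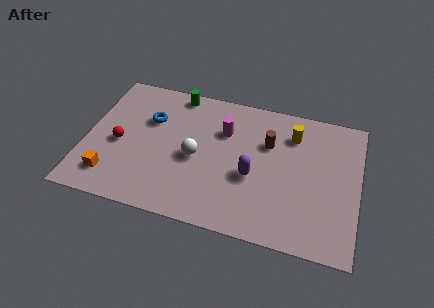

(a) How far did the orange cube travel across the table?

0.8

The orange cube moved from about (2.0, 2.1) to (1.4, 1.6), a distance of √(0.6² + 0.5²) ≈ 0.8.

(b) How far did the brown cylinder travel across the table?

2.9

The brown cylinder was near (9.1, 2.6) before and (8.5, 5.4) after, so it travelled √(0.6² + 2.8²) ≈ 2.9 units.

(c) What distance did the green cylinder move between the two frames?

3.0

From (5.0, 4.5) to (4.0, 7.3), the green cylinder covered √(1.0² + 2.8²) ≈ 3.0 units.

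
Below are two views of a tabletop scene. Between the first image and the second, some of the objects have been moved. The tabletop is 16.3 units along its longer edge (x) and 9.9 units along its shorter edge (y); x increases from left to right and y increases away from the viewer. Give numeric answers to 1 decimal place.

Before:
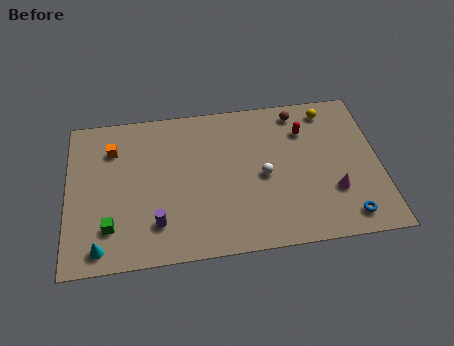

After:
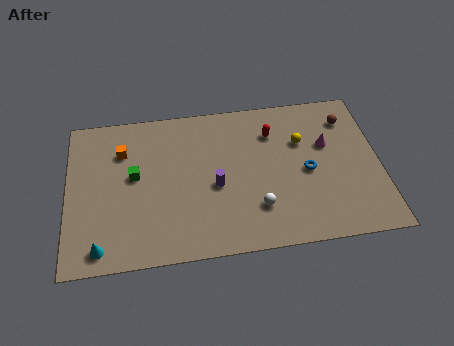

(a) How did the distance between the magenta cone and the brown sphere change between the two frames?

-3.7

Before: roughly 5.7 units apart; after: 2.0. That's 3.7 units closer together.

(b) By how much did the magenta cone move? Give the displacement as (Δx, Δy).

(-0.2, 3.1)

The magenta cone was at about (13.8, 3.1) and moved to about (13.6, 6.2).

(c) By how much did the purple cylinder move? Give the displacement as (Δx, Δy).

(3.1, 2.0)

The purple cylinder was at about (4.6, 2.3) and moved to about (7.7, 4.3).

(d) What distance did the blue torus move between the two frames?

3.7

From (14.4, 1.4) to (12.5, 4.6), the blue torus covered √(1.9² + 3.2²) ≈ 3.7 units.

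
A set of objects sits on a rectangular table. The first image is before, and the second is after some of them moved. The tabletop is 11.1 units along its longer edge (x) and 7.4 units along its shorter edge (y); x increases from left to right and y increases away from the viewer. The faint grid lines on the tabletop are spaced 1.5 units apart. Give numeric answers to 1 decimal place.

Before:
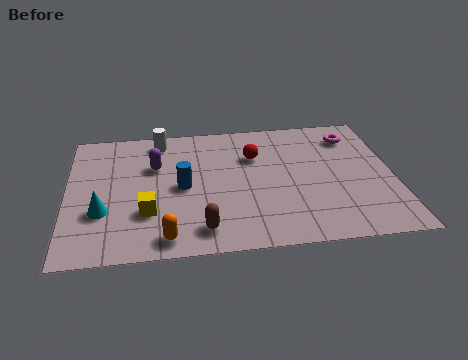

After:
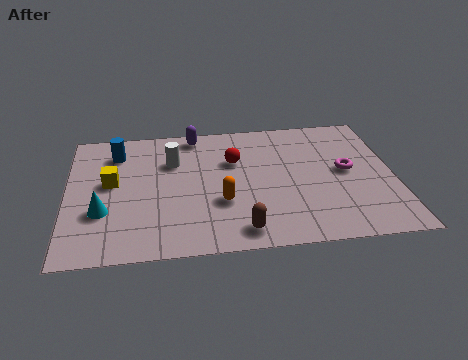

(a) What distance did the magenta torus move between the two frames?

2.0

The magenta torus was near (9.8, 5.9) before and (9.5, 3.9) after, so it travelled √(0.3² + 2.0²) ≈ 2.0 units.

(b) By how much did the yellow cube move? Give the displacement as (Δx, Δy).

(-1.2, 1.8)

The yellow cube was at about (2.7, 2.3) and moved to about (1.5, 4.1).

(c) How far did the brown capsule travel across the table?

1.3

From (4.5, 1.2) to (5.8, 1.0), the brown capsule covered √(1.3² + 0.2²) ≈ 1.3 units.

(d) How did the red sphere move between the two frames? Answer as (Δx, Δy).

(-0.7, -0.2)

The red sphere was at about (6.4, 5.1) and moved to about (5.7, 4.9).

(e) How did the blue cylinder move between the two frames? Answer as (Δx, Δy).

(-2.2, 2.2)

The blue cylinder started near (3.9, 3.6) and ended near (1.7, 5.8).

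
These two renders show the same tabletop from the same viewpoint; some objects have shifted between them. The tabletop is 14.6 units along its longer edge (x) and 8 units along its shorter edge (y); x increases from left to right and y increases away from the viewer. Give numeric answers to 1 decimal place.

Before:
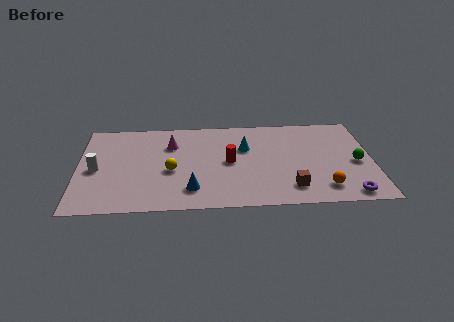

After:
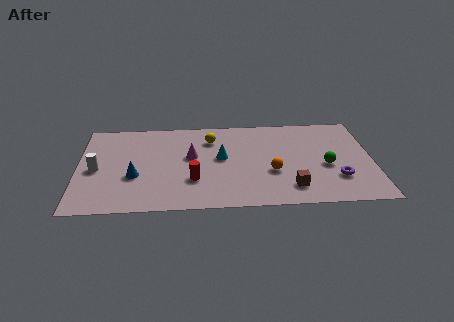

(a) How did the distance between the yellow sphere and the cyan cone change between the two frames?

-2.3

They were about 4.1 units apart before and 1.8 after — 2.3 units closer together.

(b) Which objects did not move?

the brown cube and the white cylinder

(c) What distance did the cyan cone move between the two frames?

1.4

From (8.3, 5.2) to (7.1, 4.4), the cyan cone covered √(1.2² + 0.8²) ≈ 1.4 units.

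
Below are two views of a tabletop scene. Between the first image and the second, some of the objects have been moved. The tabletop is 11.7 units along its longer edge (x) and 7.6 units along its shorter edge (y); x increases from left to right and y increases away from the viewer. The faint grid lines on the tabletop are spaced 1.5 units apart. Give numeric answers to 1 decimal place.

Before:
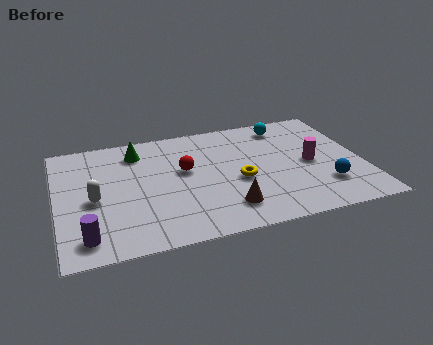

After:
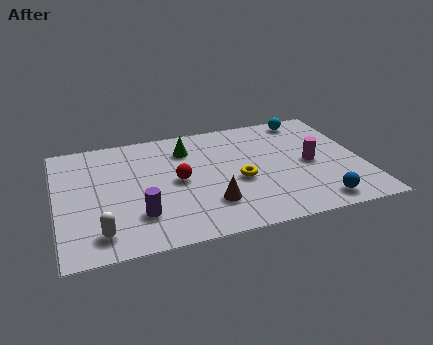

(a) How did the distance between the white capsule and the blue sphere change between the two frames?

-0.6

They were about 8.8 units apart before and 8.2 after — 0.6 units closer together.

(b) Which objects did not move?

the yellow torus and the magenta cylinder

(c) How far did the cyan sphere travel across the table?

0.9

From (9.0, 6.4) to (9.9, 6.7), the cyan sphere covered √(0.9² + 0.3²) ≈ 0.9 units.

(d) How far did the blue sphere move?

1.1

The blue sphere moved from about (10.1, 2.0) to (9.7, 1.0), a distance of √(0.4² + 1.0²) ≈ 1.1.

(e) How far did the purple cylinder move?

2.2

The purple cylinder was near (1.0, 1.2) before and (3.0, 2.0) after, so it travelled √(2.0² + 0.8²) ≈ 2.2 units.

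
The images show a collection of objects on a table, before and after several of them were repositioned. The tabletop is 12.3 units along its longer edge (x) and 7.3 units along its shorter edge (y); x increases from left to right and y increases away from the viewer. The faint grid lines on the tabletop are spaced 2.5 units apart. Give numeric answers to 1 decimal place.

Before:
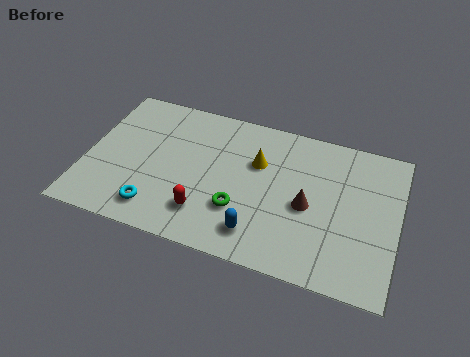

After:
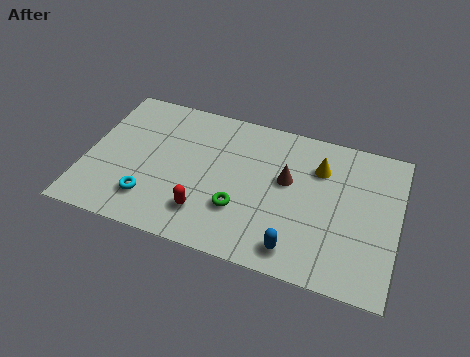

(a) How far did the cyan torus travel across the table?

0.5

The cyan torus moved from about (3.0, 1.3) to (2.7, 1.7), a distance of √(0.3² + 0.4²) ≈ 0.5.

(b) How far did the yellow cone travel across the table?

2.5

From (6.7, 4.8) to (9.1, 5.3), the yellow cone covered √(2.4² + 0.5²) ≈ 2.5 units.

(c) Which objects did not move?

the red capsule and the green torus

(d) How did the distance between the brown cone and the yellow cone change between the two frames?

-1.0

They were about 2.6 units apart before and 1.6 after — 1.0 units closer together.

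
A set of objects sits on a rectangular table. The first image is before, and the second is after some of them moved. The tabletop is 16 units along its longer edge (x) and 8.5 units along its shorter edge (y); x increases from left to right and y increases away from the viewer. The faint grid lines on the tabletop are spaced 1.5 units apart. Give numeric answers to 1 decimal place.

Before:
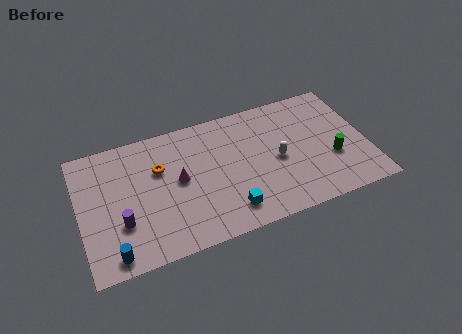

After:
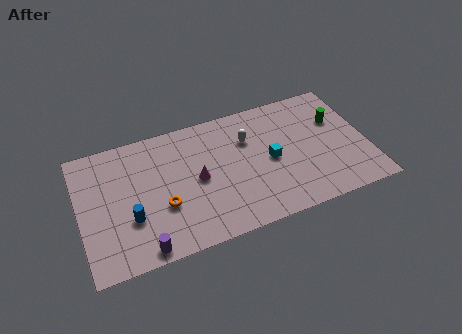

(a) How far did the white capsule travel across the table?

2.4

The white capsule was near (11.0, 4.0) before and (9.5, 5.9) after, so it travelled √(1.5² + 1.9²) ≈ 2.4 units.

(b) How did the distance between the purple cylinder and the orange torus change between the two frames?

-1.0

They were about 3.6 units apart before and 2.6 after — 1.0 units closer together.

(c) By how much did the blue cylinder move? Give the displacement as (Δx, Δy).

(1.1, 1.9)

The blue cylinder started near (1.6, 1.0) and ended near (2.7, 2.9).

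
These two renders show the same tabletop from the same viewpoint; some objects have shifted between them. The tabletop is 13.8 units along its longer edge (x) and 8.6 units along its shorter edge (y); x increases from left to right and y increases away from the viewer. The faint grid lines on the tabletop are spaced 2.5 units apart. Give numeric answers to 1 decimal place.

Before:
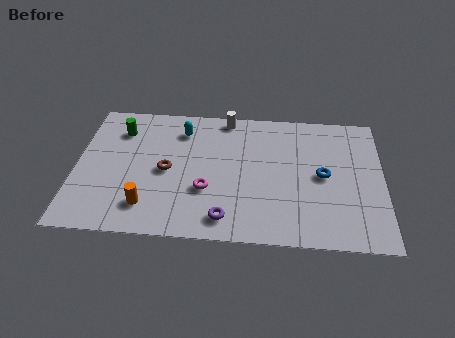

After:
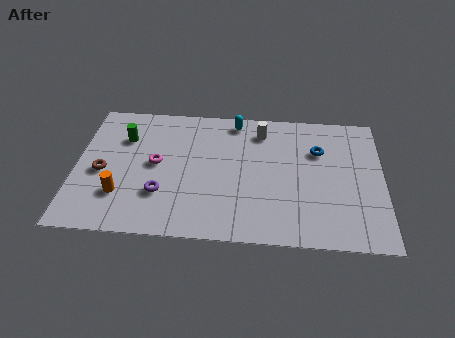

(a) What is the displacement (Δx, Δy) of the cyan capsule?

(2.4, 0.8)

The cyan capsule was at about (4.7, 6.8) and moved to about (7.1, 7.6).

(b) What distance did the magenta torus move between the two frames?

2.7

The magenta torus moved from about (5.9, 3.0) to (3.6, 4.5), a distance of √(2.3² + 1.5²) ≈ 2.7.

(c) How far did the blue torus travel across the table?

1.6

From (11.1, 4.3) to (10.9, 5.9), the blue torus covered √(0.2² + 1.6²) ≈ 1.6 units.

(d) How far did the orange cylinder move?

1.3

From (3.3, 1.8) to (2.1, 2.4), the orange cylinder covered √(1.2² + 0.6²) ≈ 1.3 units.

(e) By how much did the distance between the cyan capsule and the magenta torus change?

+0.7

They were about 4.0 units apart before and 4.7 after — 0.7 units further apart.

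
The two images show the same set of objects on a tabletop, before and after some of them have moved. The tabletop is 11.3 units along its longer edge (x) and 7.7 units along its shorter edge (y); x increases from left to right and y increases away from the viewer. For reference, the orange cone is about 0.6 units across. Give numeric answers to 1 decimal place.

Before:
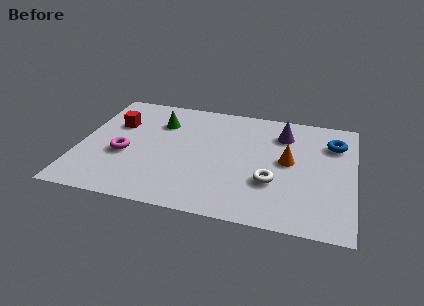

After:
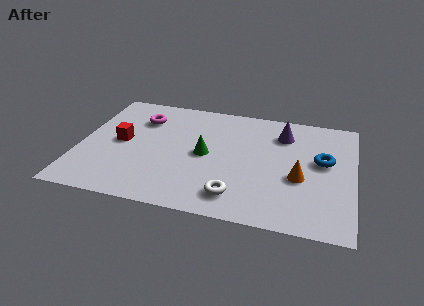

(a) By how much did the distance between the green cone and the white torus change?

-2.9

Before: roughly 5.7 units apart; after: 2.8. That's 2.9 units closer together.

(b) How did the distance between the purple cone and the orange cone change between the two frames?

+1.1

They were about 1.8 units apart before and 2.9 after — 1.1 units further apart.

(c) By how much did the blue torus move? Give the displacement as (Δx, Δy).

(-0.4, -1.3)

The blue torus started near (10.4, 5.7) and ended near (10.0, 4.4).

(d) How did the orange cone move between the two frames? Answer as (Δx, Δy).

(0.5, -1.0)

The orange cone started near (8.6, 4.1) and ended near (9.1, 3.1).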